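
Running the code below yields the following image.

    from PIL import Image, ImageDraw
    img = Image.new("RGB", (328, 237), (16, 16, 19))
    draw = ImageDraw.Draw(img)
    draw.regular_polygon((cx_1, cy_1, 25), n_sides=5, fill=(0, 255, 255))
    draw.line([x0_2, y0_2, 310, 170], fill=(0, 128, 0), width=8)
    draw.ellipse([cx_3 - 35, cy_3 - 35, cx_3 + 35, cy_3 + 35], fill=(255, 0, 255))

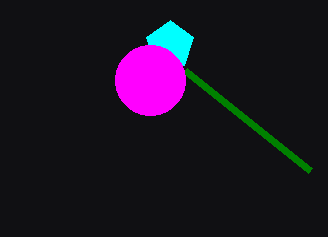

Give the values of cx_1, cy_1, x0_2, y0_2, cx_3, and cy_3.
cx_1 = 170
cy_1 = 45
x0_2 = 185
y0_2 = 70
cx_3 = 150
cy_3 = 80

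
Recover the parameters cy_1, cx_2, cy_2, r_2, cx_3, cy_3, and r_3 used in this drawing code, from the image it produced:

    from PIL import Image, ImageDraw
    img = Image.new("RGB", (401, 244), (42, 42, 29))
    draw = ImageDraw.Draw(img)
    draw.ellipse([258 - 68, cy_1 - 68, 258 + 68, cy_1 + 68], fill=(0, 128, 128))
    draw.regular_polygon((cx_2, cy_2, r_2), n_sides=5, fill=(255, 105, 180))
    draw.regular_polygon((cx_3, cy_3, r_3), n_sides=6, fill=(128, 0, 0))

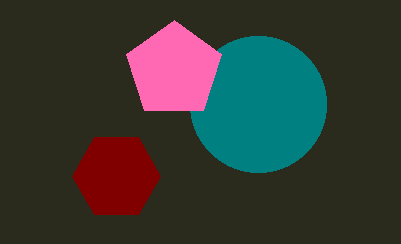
cy_1 = 104; cx_2 = 174; cy_2 = 70; r_2 = 50; cx_3 = 116; cy_3 = 176; r_3 = 44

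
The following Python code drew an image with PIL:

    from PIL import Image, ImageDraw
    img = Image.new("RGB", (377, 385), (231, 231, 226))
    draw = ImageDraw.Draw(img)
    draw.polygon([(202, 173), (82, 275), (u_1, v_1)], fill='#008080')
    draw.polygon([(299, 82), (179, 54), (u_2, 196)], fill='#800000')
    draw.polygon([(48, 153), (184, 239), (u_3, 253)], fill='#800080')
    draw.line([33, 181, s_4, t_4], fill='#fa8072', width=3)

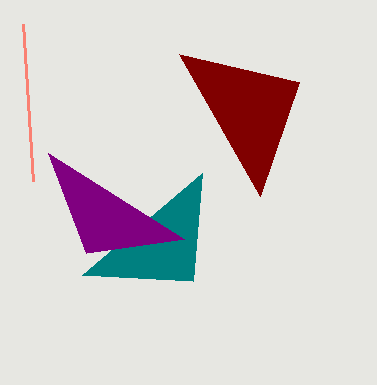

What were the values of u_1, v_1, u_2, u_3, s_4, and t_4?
u_1 = 193; v_1 = 281; u_2 = 260; u_3 = 86; s_4 = 23; t_4 = 24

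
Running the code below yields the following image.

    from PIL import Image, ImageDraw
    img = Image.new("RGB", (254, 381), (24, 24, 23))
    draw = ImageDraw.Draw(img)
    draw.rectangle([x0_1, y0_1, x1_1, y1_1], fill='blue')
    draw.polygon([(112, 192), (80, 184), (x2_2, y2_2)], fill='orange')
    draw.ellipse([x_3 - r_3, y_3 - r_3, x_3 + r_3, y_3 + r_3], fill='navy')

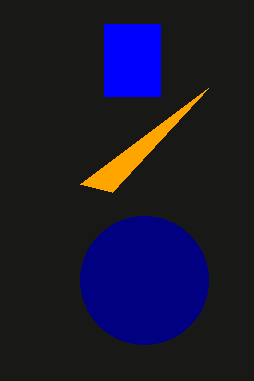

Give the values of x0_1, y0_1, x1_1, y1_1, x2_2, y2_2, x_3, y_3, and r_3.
x0_1 = 104
y0_1 = 24
x1_1 = 160
y1_1 = 96
x2_2 = 208
y2_2 = 88
x_3 = 144
y_3 = 280
r_3 = 64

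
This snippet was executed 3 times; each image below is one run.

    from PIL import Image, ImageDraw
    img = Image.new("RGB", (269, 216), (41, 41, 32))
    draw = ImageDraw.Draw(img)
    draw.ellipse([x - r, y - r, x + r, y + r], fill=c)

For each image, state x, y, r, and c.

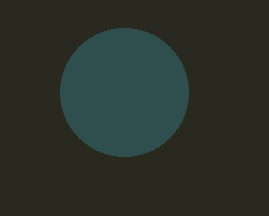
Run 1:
x = 124
y = 92
r = 64
c = 'darkslategray'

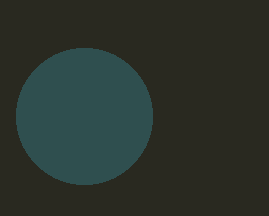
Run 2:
x = 84; y = 116; r = 68; c = 'darkslategray'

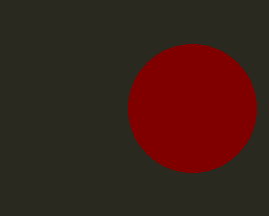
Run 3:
x = 192
y = 108
r = 64
c = 'maroon'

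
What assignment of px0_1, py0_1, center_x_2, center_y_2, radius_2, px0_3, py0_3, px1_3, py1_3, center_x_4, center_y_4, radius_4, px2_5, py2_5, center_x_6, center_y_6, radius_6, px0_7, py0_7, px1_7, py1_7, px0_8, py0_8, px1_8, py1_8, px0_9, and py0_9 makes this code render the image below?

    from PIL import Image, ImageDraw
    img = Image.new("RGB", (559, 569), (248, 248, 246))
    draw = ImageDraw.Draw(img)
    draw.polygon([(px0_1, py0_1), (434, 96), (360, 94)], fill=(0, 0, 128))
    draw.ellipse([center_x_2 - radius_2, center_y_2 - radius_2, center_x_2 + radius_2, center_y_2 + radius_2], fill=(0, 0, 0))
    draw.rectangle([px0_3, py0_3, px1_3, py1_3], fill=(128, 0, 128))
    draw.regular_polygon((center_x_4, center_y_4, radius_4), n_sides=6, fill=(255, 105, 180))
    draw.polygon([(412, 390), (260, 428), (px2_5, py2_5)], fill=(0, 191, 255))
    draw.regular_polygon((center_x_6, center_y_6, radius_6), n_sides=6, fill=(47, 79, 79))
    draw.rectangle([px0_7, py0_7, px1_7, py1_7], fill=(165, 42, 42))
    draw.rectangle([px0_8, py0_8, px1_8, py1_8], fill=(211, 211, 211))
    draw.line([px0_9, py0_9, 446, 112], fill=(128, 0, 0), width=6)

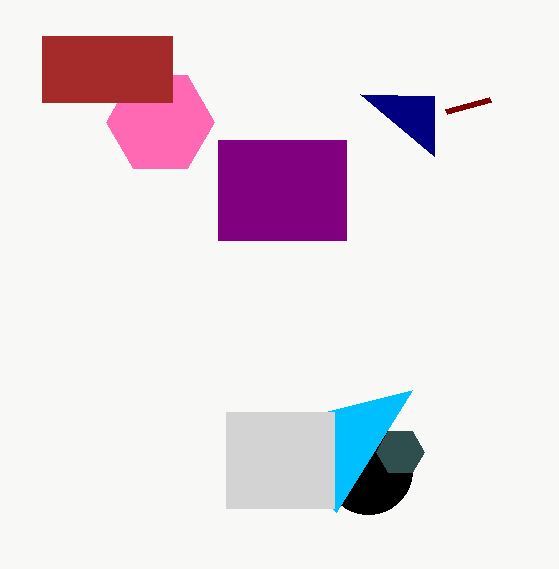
px0_1 = 434, py0_1 = 156, center_x_2 = 368, center_y_2 = 470, radius_2 = 44, px0_3 = 218, py0_3 = 140, px1_3 = 346, py1_3 = 240, center_x_4 = 160, center_y_4 = 122, radius_4 = 54, px2_5 = 336, py2_5 = 512, center_x_6 = 400, center_y_6 = 452, radius_6 = 24, px0_7 = 42, py0_7 = 36, px1_7 = 172, py1_7 = 102, px0_8 = 226, py0_8 = 412, px1_8 = 334, py1_8 = 508, px0_9 = 490, py0_9 = 100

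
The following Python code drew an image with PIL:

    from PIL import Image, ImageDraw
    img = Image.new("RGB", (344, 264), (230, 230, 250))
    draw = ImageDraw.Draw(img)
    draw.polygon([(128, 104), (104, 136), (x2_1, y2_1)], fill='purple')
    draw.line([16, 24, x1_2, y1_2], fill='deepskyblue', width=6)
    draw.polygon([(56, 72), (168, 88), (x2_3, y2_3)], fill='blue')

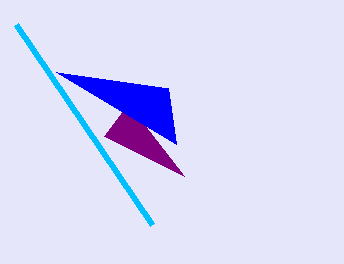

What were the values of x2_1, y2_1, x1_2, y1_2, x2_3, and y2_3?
x2_1 = 184
y2_1 = 176
x1_2 = 152
y1_2 = 224
x2_3 = 176
y2_3 = 144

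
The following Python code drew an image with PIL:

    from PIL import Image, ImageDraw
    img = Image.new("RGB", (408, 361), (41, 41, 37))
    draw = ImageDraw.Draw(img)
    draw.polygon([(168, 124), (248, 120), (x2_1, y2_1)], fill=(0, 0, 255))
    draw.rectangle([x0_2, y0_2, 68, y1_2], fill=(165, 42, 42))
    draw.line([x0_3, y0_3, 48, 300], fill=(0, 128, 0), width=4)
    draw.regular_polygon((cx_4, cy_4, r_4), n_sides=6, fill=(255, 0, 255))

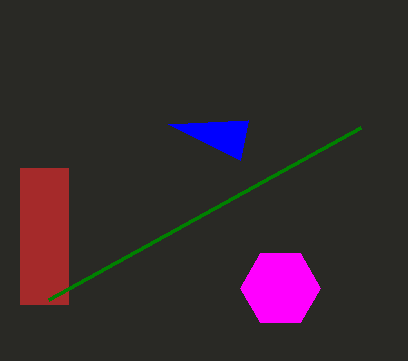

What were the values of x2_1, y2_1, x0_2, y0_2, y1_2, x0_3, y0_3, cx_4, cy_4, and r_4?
x2_1 = 240; y2_1 = 160; x0_2 = 20; y0_2 = 168; y1_2 = 304; x0_3 = 360; y0_3 = 128; cx_4 = 280; cy_4 = 288; r_4 = 40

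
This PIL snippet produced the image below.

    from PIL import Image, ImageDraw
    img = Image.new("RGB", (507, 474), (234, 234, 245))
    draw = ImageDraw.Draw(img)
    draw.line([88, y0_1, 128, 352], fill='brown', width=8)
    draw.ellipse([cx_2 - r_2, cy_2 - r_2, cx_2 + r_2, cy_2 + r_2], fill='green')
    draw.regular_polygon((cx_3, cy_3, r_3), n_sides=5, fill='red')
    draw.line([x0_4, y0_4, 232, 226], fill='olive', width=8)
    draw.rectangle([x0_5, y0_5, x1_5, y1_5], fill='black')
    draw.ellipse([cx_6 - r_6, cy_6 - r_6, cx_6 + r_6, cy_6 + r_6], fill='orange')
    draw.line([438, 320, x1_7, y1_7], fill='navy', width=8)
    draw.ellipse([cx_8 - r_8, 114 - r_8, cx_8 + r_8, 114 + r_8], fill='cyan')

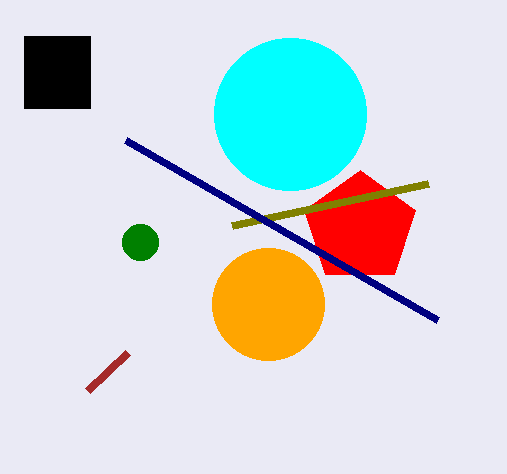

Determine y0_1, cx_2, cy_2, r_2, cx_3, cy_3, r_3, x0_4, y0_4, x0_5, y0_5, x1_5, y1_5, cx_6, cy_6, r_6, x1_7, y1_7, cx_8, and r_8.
y0_1 = 390
cx_2 = 140
cy_2 = 242
r_2 = 18
cx_3 = 360
cy_3 = 228
r_3 = 58
x0_4 = 428
y0_4 = 184
x0_5 = 24
y0_5 = 36
x1_5 = 90
y1_5 = 108
cx_6 = 268
cy_6 = 304
r_6 = 56
x1_7 = 126
y1_7 = 140
cx_8 = 290
r_8 = 76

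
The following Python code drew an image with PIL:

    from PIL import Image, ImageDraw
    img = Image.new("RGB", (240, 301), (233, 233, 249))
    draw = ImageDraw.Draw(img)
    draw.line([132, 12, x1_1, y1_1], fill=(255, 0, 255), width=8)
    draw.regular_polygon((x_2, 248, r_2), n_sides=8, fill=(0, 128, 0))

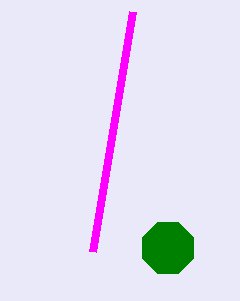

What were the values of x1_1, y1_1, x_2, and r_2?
x1_1 = 92; y1_1 = 252; x_2 = 168; r_2 = 28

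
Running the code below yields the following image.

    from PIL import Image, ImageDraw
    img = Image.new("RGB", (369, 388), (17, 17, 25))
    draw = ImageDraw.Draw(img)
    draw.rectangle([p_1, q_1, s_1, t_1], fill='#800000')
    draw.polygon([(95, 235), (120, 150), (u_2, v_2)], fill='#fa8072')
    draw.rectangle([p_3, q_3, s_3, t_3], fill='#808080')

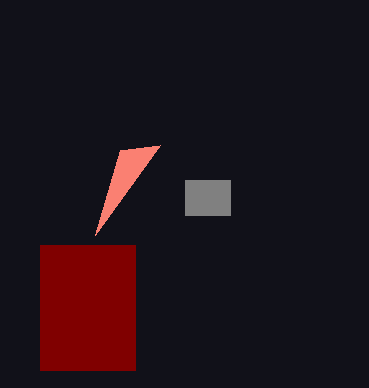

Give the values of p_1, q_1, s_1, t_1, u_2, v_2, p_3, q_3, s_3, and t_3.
p_1 = 40; q_1 = 245; s_1 = 135; t_1 = 370; u_2 = 160; v_2 = 145; p_3 = 185; q_3 = 180; s_3 = 230; t_3 = 215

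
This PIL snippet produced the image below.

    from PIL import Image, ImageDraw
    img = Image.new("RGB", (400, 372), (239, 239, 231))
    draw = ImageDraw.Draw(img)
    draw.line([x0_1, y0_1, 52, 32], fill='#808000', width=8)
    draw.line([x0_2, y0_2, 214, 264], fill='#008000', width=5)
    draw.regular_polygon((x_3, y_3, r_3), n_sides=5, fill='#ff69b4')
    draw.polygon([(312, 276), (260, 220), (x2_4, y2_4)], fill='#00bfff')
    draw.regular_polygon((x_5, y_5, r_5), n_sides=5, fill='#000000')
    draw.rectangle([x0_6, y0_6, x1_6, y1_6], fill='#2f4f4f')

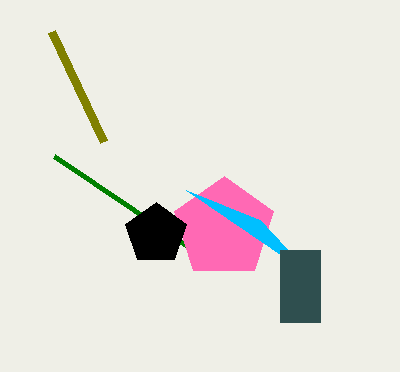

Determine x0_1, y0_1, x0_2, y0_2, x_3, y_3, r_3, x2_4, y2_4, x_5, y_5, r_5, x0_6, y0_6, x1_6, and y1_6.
x0_1 = 104
y0_1 = 142
x0_2 = 54
y0_2 = 156
x_3 = 224
y_3 = 228
r_3 = 52
x2_4 = 186
y2_4 = 190
x_5 = 156
y_5 = 234
r_5 = 32
x0_6 = 280
y0_6 = 250
x1_6 = 320
y1_6 = 322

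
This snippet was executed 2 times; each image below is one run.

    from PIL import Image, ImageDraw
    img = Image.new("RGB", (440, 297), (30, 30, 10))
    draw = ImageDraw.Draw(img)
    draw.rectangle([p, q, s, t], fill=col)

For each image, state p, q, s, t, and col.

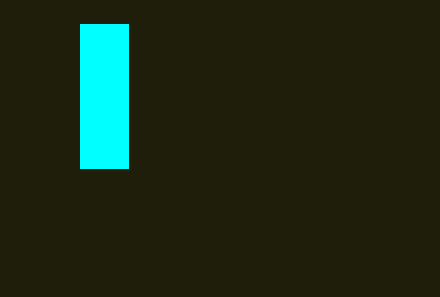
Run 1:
p = 80; q = 24; s = 128; t = 168; col = 'cyan'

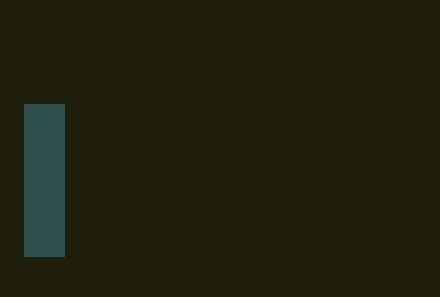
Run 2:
p = 24
q = 104
s = 64
t = 256
col = 'darkslategray'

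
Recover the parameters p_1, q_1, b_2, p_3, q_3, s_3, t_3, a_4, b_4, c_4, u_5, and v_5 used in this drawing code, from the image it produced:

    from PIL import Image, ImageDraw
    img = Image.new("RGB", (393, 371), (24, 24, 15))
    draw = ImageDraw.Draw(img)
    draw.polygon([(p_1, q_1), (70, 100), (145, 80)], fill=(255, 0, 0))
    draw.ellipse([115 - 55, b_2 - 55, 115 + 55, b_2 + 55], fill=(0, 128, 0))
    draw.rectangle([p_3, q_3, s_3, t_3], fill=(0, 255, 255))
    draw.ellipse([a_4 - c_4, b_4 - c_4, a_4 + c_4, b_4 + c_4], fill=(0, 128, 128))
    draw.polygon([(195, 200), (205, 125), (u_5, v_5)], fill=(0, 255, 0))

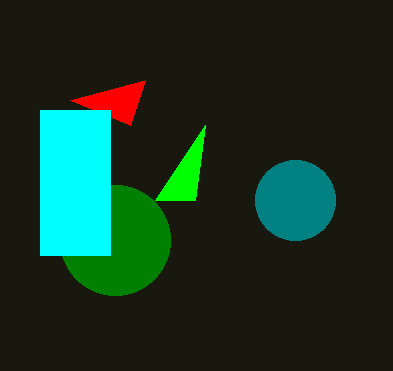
p_1 = 130, q_1 = 125, b_2 = 240, p_3 = 40, q_3 = 110, s_3 = 110, t_3 = 255, a_4 = 295, b_4 = 200, c_4 = 40, u_5 = 155, v_5 = 200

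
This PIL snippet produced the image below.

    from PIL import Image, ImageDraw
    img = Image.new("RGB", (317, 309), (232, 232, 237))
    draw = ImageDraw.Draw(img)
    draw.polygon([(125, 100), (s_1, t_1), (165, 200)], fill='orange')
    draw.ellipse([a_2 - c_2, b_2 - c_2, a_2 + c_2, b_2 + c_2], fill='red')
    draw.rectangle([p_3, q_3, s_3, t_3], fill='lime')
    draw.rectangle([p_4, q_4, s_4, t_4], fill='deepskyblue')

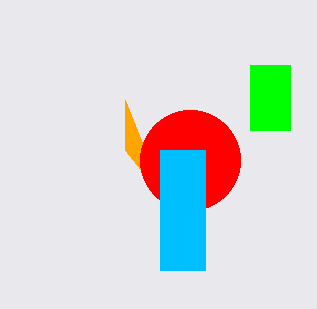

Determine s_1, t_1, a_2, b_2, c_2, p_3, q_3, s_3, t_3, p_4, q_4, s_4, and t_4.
s_1 = 125
t_1 = 150
a_2 = 190
b_2 = 160
c_2 = 50
p_3 = 250
q_3 = 65
s_3 = 290
t_3 = 130
p_4 = 160
q_4 = 150
s_4 = 205
t_4 = 270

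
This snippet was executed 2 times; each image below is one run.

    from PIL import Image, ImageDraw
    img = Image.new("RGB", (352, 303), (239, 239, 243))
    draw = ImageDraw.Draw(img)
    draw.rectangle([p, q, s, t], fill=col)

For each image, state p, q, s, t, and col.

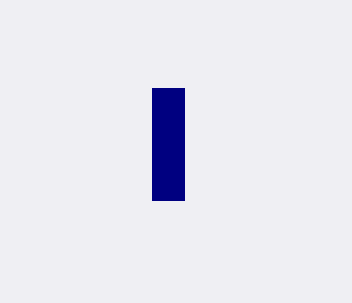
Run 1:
p = 152, q = 88, s = 184, t = 200, col = 'navy'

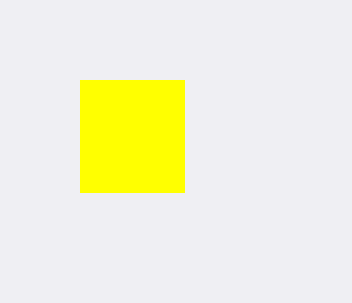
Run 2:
p = 80, q = 80, s = 184, t = 192, col = 'yellow'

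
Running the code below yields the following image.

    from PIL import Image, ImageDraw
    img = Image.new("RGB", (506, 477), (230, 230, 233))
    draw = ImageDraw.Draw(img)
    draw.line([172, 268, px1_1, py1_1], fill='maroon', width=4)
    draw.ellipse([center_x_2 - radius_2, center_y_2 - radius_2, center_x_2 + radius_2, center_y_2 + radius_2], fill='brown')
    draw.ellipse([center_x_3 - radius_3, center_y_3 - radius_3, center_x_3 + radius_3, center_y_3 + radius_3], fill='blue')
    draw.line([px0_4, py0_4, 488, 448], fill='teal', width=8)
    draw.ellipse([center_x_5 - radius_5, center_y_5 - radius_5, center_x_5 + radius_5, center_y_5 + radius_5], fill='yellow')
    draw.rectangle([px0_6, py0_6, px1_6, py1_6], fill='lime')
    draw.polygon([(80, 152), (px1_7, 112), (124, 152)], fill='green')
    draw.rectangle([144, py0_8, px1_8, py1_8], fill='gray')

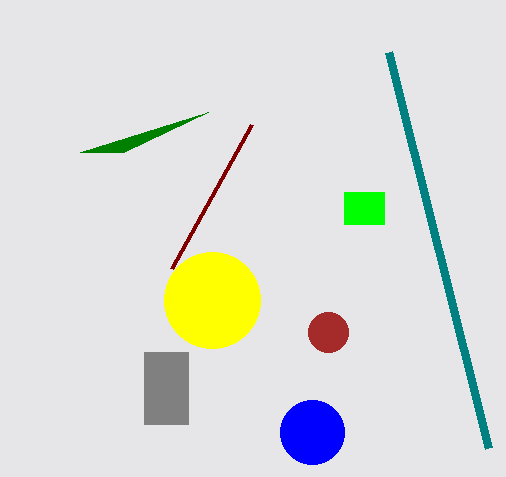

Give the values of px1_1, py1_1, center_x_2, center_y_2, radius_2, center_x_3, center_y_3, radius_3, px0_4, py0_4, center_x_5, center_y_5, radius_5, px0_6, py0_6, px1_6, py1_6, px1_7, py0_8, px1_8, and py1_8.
px1_1 = 252; py1_1 = 124; center_x_2 = 328; center_y_2 = 332; radius_2 = 20; center_x_3 = 312; center_y_3 = 432; radius_3 = 32; px0_4 = 388; py0_4 = 52; center_x_5 = 212; center_y_5 = 300; radius_5 = 48; px0_6 = 344; py0_6 = 192; px1_6 = 384; py1_6 = 224; px1_7 = 208; py0_8 = 352; px1_8 = 188; py1_8 = 424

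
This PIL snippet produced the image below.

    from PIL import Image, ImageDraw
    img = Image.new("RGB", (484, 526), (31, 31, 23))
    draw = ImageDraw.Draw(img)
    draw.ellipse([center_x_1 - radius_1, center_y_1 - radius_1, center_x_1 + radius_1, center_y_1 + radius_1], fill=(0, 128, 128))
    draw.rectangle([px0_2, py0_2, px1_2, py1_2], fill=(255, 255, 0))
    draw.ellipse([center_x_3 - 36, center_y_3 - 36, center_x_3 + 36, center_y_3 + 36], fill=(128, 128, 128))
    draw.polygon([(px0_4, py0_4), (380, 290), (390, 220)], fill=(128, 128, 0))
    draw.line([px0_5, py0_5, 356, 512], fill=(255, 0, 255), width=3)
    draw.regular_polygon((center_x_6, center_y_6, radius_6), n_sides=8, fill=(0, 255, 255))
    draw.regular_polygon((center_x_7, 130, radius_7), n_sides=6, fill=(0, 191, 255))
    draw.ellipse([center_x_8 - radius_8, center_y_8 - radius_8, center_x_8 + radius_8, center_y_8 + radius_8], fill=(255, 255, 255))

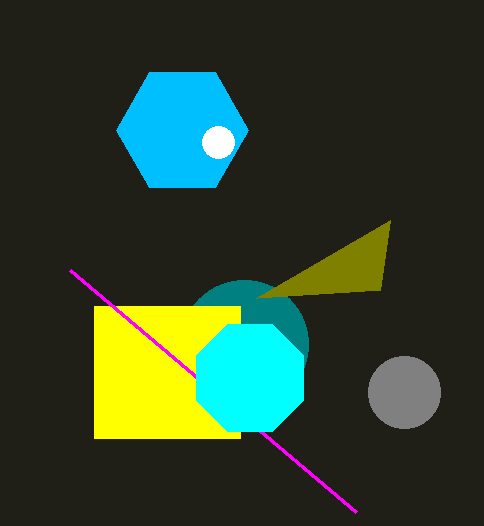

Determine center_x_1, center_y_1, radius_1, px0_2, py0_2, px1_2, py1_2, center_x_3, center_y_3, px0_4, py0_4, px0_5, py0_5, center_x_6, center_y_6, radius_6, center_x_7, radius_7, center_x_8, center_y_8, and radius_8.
center_x_1 = 244, center_y_1 = 344, radius_1 = 64, px0_2 = 94, py0_2 = 306, px1_2 = 240, py1_2 = 438, center_x_3 = 404, center_y_3 = 392, px0_4 = 256, py0_4 = 298, px0_5 = 70, py0_5 = 270, center_x_6 = 250, center_y_6 = 378, radius_6 = 58, center_x_7 = 182, radius_7 = 66, center_x_8 = 218, center_y_8 = 142, radius_8 = 16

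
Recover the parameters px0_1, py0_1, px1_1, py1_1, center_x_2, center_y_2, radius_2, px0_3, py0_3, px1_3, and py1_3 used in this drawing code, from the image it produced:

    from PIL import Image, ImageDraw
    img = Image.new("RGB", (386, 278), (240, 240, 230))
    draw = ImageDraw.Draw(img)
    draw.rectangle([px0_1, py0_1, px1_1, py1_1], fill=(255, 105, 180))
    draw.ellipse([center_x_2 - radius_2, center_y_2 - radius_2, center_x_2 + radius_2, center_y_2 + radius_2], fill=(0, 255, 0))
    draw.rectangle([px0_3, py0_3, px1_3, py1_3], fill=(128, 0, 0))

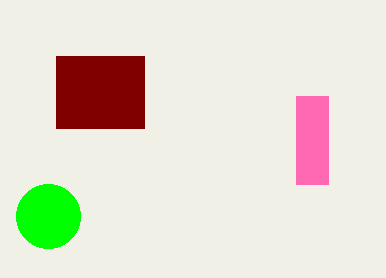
px0_1 = 296; py0_1 = 96; px1_1 = 328; py1_1 = 184; center_x_2 = 48; center_y_2 = 216; radius_2 = 32; px0_3 = 56; py0_3 = 56; px1_3 = 144; py1_3 = 128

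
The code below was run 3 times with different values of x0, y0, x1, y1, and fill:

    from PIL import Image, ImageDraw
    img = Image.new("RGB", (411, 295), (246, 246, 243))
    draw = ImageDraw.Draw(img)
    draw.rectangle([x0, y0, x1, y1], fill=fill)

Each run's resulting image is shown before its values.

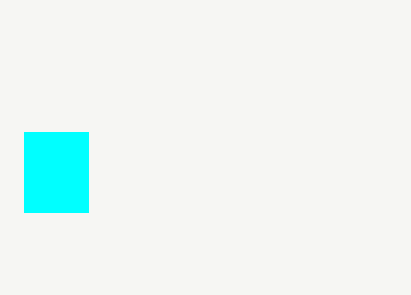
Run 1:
x0 = 24
y0 = 132
x1 = 88
y1 = 212
fill = 'cyan'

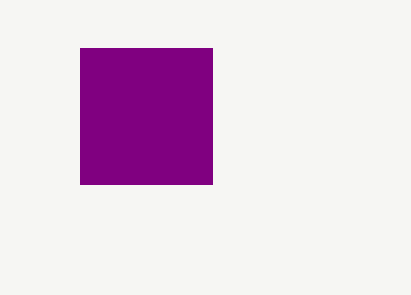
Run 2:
x0 = 80
y0 = 48
x1 = 212
y1 = 184
fill = 'purple'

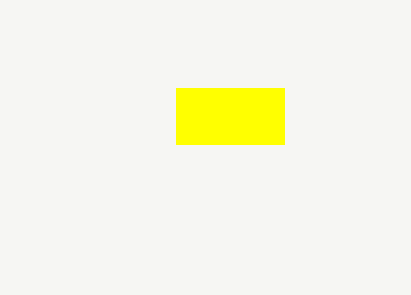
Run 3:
x0 = 176
y0 = 88
x1 = 284
y1 = 144
fill = 'yellow'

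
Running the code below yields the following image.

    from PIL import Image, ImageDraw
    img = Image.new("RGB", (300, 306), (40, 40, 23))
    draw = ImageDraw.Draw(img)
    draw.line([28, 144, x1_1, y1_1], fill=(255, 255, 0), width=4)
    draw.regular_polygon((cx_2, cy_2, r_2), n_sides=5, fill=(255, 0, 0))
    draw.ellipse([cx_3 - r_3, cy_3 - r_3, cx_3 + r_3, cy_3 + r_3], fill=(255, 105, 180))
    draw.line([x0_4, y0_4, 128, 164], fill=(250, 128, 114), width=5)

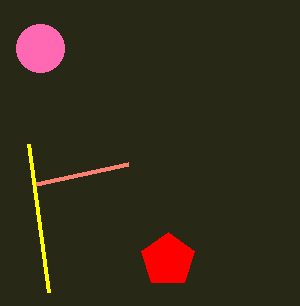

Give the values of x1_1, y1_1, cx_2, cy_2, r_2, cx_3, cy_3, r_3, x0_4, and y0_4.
x1_1 = 48, y1_1 = 292, cx_2 = 168, cy_2 = 260, r_2 = 28, cx_3 = 40, cy_3 = 48, r_3 = 24, x0_4 = 36, y0_4 = 184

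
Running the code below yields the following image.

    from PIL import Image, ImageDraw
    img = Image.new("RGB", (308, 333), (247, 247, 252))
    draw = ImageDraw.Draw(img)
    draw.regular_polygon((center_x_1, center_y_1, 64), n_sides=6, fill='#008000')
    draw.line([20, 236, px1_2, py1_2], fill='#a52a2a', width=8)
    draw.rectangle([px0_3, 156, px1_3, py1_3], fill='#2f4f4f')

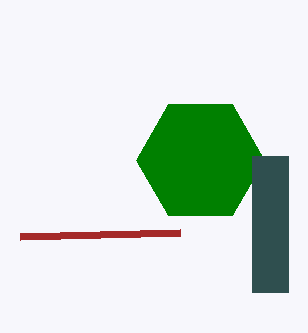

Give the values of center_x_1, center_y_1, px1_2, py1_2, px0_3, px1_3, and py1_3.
center_x_1 = 200; center_y_1 = 160; px1_2 = 180; py1_2 = 232; px0_3 = 252; px1_3 = 288; py1_3 = 292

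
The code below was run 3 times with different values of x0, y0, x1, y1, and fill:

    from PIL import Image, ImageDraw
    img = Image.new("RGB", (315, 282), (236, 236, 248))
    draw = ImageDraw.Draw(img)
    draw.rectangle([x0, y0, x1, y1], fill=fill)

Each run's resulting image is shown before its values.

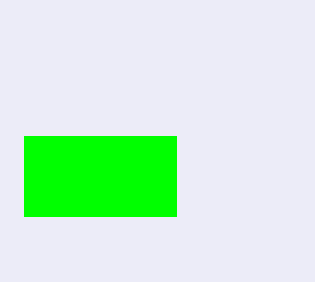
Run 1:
x0 = 24, y0 = 136, x1 = 176, y1 = 216, fill = 'lime'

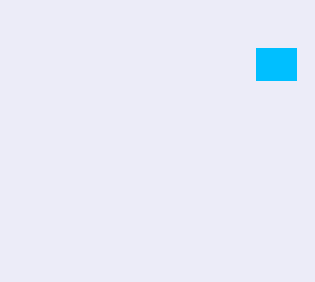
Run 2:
x0 = 256
y0 = 48
x1 = 296
y1 = 80
fill = 'deepskyblue'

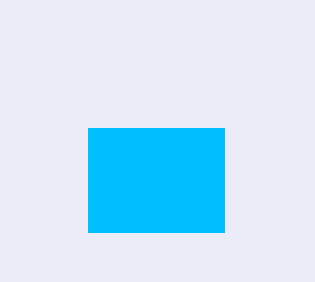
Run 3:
x0 = 88; y0 = 128; x1 = 224; y1 = 232; fill = 'deepskyblue'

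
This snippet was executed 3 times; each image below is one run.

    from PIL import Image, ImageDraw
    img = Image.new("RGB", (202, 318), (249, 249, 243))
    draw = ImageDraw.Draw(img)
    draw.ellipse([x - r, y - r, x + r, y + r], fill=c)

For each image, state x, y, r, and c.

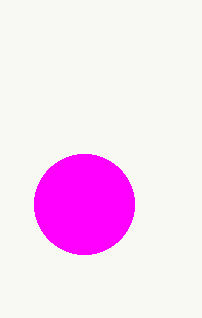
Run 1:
x = 84
y = 204
r = 50
c = 'magenta'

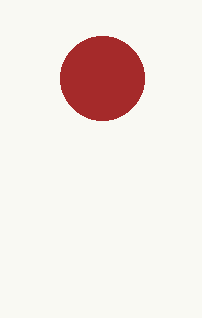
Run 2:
x = 102, y = 78, r = 42, c = 'brown'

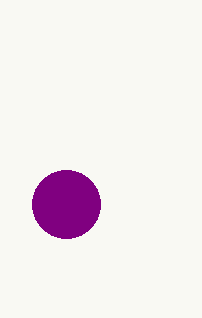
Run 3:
x = 66
y = 204
r = 34
c = 'purple'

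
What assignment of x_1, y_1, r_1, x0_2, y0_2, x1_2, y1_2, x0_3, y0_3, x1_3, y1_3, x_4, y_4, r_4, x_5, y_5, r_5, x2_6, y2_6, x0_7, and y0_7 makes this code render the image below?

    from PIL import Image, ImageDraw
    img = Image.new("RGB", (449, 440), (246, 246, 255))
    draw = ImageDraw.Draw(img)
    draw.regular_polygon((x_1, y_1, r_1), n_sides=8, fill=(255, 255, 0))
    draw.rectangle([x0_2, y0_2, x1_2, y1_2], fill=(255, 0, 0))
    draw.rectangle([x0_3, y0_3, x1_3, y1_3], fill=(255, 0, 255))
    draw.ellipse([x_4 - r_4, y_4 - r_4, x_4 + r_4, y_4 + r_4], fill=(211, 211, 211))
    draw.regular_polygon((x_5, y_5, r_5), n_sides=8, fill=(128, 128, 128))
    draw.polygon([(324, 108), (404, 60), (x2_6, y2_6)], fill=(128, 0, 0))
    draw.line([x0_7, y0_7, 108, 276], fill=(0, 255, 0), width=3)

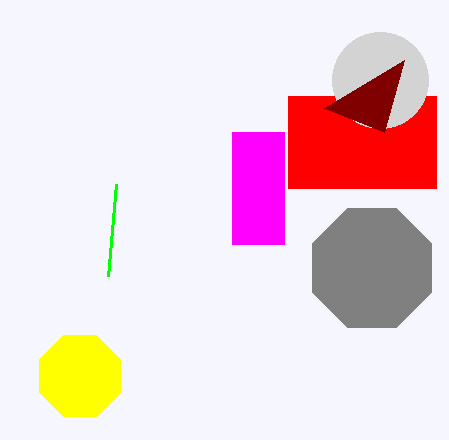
x_1 = 80; y_1 = 376; r_1 = 44; x0_2 = 288; y0_2 = 96; x1_2 = 436; y1_2 = 188; x0_3 = 232; y0_3 = 132; x1_3 = 284; y1_3 = 244; x_4 = 380; y_4 = 80; r_4 = 48; x_5 = 372; y_5 = 268; r_5 = 64; x2_6 = 384; y2_6 = 132; x0_7 = 116; y0_7 = 184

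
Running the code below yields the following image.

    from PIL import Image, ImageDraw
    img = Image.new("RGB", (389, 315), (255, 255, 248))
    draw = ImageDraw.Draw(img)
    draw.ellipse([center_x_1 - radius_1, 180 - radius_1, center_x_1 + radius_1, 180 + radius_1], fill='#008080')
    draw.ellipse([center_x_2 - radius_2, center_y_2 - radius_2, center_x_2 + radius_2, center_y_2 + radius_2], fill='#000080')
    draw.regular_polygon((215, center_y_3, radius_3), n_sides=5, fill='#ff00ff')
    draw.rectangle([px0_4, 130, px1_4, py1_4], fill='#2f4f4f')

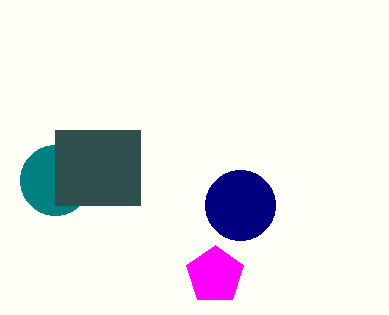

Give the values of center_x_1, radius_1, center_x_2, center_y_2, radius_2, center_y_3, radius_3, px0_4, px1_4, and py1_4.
center_x_1 = 55; radius_1 = 35; center_x_2 = 240; center_y_2 = 205; radius_2 = 35; center_y_3 = 275; radius_3 = 30; px0_4 = 55; px1_4 = 140; py1_4 = 205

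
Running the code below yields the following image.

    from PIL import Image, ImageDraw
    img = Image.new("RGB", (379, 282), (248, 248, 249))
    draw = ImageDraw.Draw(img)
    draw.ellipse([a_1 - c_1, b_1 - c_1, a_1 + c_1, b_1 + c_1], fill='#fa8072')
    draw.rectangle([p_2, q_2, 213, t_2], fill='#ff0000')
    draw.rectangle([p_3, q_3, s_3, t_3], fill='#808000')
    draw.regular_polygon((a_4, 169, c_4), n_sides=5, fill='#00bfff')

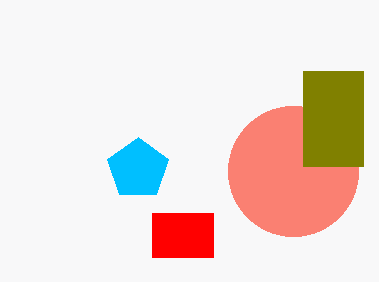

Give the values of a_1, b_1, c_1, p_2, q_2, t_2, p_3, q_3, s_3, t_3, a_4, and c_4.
a_1 = 293, b_1 = 171, c_1 = 65, p_2 = 152, q_2 = 213, t_2 = 257, p_3 = 303, q_3 = 71, s_3 = 363, t_3 = 166, a_4 = 138, c_4 = 32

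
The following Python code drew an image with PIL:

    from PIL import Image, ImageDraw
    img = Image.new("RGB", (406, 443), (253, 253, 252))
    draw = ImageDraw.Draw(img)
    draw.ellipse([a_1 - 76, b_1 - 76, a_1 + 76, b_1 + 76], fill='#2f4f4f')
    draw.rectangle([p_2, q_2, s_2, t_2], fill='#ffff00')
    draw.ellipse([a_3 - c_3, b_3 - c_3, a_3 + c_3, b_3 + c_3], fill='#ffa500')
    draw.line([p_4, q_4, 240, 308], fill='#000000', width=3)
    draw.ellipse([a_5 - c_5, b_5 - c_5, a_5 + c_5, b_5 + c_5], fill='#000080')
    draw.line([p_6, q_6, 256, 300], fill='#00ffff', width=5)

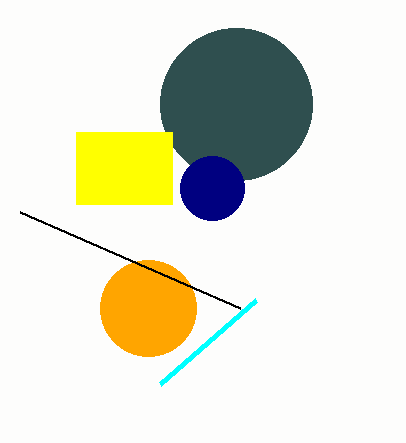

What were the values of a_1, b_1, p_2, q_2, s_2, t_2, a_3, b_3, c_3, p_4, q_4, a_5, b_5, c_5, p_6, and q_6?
a_1 = 236
b_1 = 104
p_2 = 76
q_2 = 132
s_2 = 172
t_2 = 204
a_3 = 148
b_3 = 308
c_3 = 48
p_4 = 20
q_4 = 212
a_5 = 212
b_5 = 188
c_5 = 32
p_6 = 160
q_6 = 384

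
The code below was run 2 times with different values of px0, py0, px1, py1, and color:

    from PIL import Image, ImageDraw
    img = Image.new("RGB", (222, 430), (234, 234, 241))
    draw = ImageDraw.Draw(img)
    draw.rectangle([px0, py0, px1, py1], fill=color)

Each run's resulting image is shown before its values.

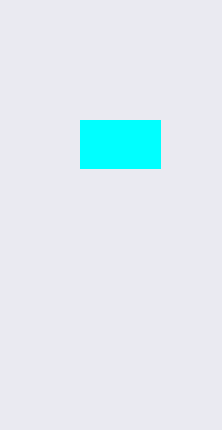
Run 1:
px0 = 80
py0 = 120
px1 = 160
py1 = 168
color = 'cyan'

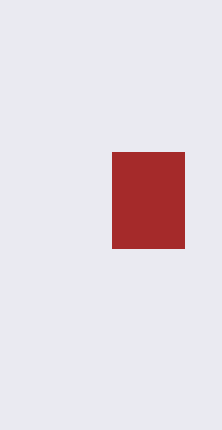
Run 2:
px0 = 112
py0 = 152
px1 = 184
py1 = 248
color = 'brown'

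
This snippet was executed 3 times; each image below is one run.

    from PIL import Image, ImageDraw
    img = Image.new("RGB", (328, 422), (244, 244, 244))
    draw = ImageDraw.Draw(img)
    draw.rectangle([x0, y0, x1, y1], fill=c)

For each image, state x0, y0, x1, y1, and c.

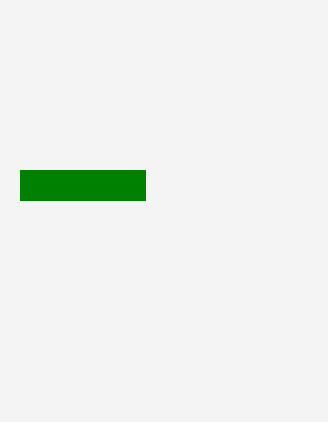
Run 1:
x0 = 20; y0 = 170; x1 = 145; y1 = 200; c = 'green'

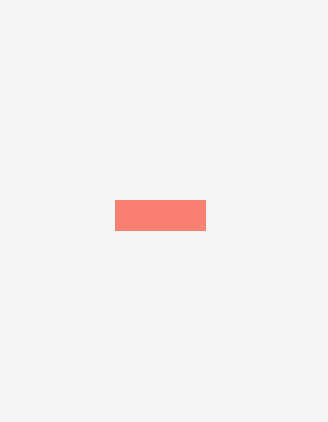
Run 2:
x0 = 115, y0 = 200, x1 = 205, y1 = 230, c = 'salmon'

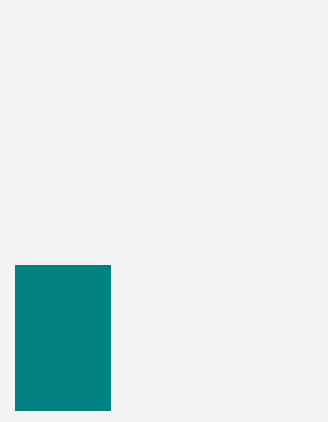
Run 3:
x0 = 15; y0 = 265; x1 = 110; y1 = 410; c = 'teal'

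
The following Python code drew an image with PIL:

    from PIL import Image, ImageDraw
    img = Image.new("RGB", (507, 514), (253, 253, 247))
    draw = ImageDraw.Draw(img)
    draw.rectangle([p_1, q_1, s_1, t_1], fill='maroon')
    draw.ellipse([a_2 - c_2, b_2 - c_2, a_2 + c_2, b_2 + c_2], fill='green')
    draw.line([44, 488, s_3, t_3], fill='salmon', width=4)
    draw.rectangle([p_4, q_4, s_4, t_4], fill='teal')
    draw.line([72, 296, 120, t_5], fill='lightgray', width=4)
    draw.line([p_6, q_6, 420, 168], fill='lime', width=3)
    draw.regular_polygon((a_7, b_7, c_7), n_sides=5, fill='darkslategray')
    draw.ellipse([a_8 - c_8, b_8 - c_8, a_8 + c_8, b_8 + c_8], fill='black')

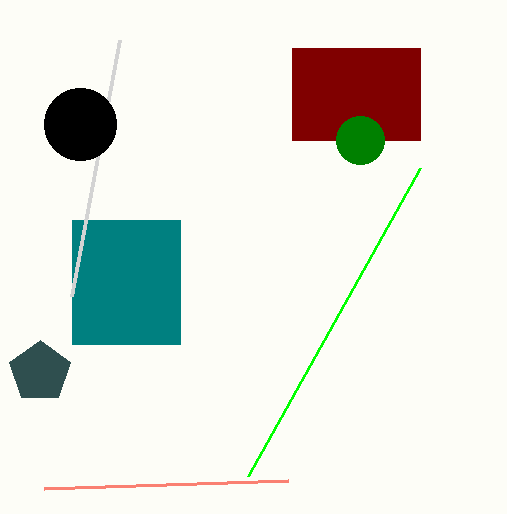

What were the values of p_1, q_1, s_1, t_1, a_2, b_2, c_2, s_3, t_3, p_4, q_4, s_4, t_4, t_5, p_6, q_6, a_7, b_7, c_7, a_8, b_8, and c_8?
p_1 = 292, q_1 = 48, s_1 = 420, t_1 = 140, a_2 = 360, b_2 = 140, c_2 = 24, s_3 = 288, t_3 = 480, p_4 = 72, q_4 = 220, s_4 = 180, t_4 = 344, t_5 = 40, p_6 = 248, q_6 = 476, a_7 = 40, b_7 = 372, c_7 = 32, a_8 = 80, b_8 = 124, c_8 = 36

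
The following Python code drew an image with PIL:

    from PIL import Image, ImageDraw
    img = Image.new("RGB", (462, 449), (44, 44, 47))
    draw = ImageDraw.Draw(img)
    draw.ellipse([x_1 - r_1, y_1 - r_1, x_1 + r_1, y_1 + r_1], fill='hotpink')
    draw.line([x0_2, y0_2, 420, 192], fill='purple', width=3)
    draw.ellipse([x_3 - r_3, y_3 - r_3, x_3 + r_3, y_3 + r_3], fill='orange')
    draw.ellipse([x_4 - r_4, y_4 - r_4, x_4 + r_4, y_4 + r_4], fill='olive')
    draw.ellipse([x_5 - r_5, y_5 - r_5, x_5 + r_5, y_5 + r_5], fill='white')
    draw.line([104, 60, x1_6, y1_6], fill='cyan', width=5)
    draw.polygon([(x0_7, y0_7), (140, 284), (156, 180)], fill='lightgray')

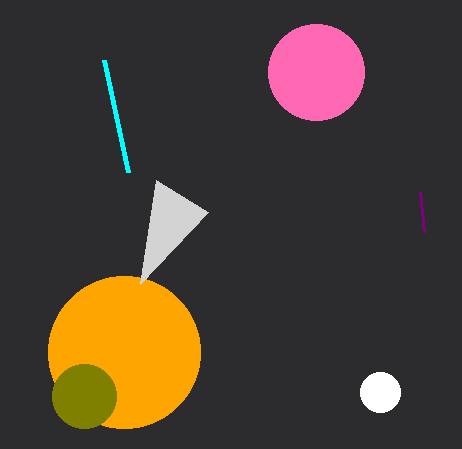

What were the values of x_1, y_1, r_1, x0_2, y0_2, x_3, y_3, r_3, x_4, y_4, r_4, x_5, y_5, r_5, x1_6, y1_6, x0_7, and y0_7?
x_1 = 316; y_1 = 72; r_1 = 48; x0_2 = 424; y0_2 = 232; x_3 = 124; y_3 = 352; r_3 = 76; x_4 = 84; y_4 = 396; r_4 = 32; x_5 = 380; y_5 = 392; r_5 = 20; x1_6 = 128; y1_6 = 172; x0_7 = 208; y0_7 = 212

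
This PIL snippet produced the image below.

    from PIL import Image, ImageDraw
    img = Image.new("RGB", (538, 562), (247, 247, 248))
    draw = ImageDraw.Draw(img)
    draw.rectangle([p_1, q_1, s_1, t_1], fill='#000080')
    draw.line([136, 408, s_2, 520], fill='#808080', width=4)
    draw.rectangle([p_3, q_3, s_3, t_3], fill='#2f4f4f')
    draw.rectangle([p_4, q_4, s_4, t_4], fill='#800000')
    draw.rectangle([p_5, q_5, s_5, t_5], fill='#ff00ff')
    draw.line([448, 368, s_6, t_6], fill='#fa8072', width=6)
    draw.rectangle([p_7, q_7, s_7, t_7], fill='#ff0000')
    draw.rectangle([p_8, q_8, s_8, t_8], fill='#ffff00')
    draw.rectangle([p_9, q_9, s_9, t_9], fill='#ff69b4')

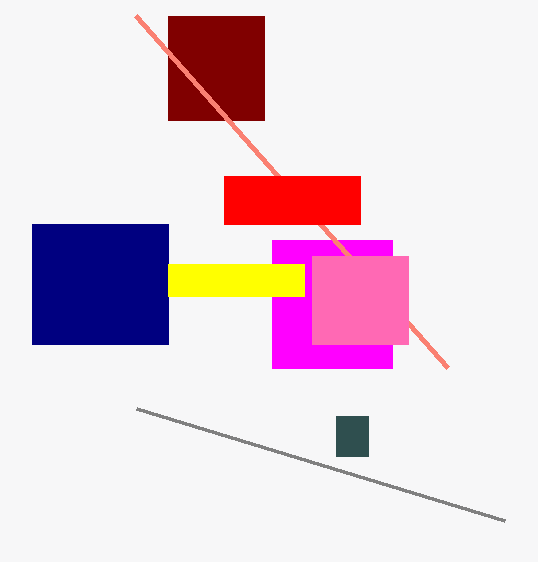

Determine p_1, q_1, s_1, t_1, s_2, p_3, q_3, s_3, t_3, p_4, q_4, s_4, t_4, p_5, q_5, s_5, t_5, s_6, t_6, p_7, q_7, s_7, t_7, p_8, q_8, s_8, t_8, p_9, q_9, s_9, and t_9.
p_1 = 32
q_1 = 224
s_1 = 168
t_1 = 344
s_2 = 504
p_3 = 336
q_3 = 416
s_3 = 368
t_3 = 456
p_4 = 168
q_4 = 16
s_4 = 264
t_4 = 120
p_5 = 272
q_5 = 240
s_5 = 392
t_5 = 368
s_6 = 136
t_6 = 16
p_7 = 224
q_7 = 176
s_7 = 360
t_7 = 224
p_8 = 168
q_8 = 264
s_8 = 304
t_8 = 296
p_9 = 312
q_9 = 256
s_9 = 408
t_9 = 344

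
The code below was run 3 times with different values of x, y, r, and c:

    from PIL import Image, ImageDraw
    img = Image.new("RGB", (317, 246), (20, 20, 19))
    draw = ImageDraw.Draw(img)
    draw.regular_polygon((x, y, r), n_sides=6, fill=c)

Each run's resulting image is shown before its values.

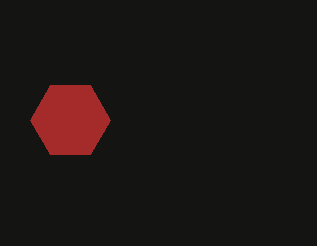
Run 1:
x = 70, y = 120, r = 40, c = 'brown'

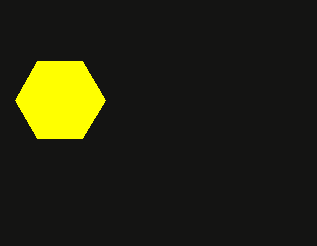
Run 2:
x = 60; y = 100; r = 45; c = 'yellow'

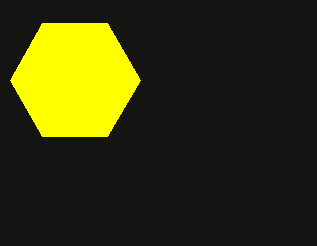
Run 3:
x = 75, y = 80, r = 65, c = 'yellow'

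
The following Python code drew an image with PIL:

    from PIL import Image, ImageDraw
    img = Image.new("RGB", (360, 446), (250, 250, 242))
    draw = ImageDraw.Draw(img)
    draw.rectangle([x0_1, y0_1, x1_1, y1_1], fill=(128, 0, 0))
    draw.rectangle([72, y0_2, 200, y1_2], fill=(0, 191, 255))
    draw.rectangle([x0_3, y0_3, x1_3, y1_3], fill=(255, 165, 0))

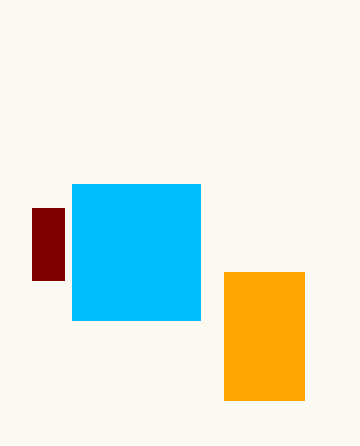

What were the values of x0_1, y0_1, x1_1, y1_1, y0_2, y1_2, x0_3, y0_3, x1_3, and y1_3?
x0_1 = 32
y0_1 = 208
x1_1 = 64
y1_1 = 280
y0_2 = 184
y1_2 = 320
x0_3 = 224
y0_3 = 272
x1_3 = 304
y1_3 = 400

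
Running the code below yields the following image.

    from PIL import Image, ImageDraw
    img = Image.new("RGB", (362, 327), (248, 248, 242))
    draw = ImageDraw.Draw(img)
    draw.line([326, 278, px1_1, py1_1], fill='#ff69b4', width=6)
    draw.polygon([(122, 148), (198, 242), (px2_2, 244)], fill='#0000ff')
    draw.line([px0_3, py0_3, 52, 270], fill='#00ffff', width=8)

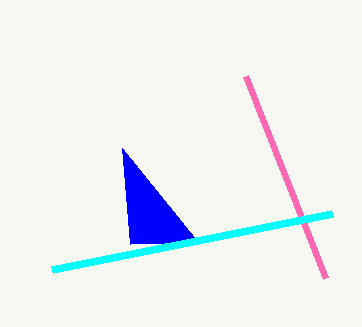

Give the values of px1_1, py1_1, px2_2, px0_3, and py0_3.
px1_1 = 246; py1_1 = 76; px2_2 = 130; px0_3 = 332; py0_3 = 214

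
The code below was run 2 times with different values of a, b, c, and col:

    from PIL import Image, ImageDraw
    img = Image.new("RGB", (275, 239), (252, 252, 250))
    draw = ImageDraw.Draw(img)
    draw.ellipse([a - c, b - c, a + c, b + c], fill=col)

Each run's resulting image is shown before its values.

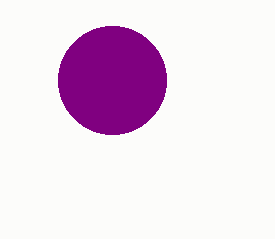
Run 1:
a = 112, b = 80, c = 54, col = 'purple'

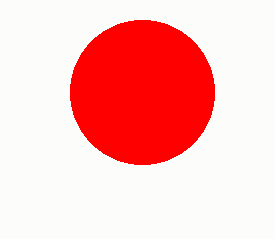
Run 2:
a = 142; b = 92; c = 72; col = 'red'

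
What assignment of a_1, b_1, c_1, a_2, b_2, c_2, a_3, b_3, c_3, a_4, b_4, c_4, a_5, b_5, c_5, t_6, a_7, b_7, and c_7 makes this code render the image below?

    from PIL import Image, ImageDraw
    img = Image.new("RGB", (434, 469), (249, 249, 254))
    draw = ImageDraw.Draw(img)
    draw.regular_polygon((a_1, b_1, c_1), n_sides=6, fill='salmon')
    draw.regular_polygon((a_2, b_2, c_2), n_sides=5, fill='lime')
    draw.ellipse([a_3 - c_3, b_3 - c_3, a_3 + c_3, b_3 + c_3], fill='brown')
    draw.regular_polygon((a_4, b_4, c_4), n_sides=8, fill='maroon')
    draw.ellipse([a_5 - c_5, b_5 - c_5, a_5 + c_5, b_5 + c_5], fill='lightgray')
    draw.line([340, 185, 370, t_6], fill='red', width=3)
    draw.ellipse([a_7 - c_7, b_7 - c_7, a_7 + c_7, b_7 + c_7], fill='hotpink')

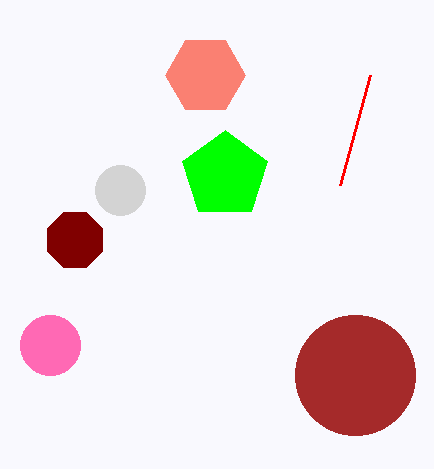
a_1 = 205; b_1 = 75; c_1 = 40; a_2 = 225; b_2 = 175; c_2 = 45; a_3 = 355; b_3 = 375; c_3 = 60; a_4 = 75; b_4 = 240; c_4 = 30; a_5 = 120; b_5 = 190; c_5 = 25; t_6 = 75; a_7 = 50; b_7 = 345; c_7 = 30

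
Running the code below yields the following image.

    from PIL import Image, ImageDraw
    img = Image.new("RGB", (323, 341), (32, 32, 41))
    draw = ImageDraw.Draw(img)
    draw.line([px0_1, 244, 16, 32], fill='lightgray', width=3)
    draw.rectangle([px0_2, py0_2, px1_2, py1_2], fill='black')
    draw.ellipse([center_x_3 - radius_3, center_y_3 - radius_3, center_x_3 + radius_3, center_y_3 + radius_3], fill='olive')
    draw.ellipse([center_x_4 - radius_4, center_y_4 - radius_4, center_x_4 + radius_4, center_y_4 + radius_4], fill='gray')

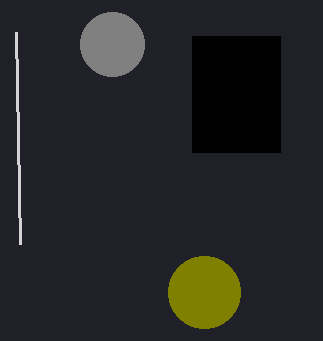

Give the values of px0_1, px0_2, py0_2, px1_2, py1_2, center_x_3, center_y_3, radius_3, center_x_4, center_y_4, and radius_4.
px0_1 = 20; px0_2 = 192; py0_2 = 36; px1_2 = 280; py1_2 = 152; center_x_3 = 204; center_y_3 = 292; radius_3 = 36; center_x_4 = 112; center_y_4 = 44; radius_4 = 32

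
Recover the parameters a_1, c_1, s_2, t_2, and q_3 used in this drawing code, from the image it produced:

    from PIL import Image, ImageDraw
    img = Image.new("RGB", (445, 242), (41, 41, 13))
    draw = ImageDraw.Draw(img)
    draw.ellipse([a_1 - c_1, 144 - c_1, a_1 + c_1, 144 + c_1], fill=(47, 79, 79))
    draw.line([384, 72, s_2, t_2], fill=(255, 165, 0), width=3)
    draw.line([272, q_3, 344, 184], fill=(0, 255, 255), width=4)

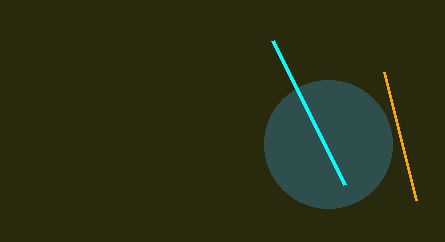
a_1 = 328
c_1 = 64
s_2 = 416
t_2 = 200
q_3 = 40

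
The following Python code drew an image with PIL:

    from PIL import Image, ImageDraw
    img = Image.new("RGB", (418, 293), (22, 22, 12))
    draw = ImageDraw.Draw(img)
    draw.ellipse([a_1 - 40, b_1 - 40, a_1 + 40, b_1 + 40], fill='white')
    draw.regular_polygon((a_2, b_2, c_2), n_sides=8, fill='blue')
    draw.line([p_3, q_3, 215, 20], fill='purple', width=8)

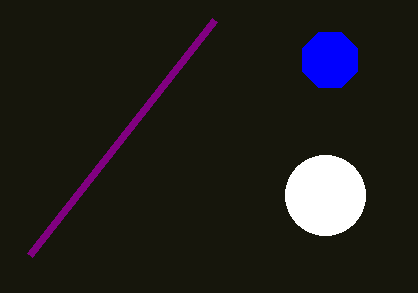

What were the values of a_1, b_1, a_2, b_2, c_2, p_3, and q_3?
a_1 = 325; b_1 = 195; a_2 = 330; b_2 = 60; c_2 = 30; p_3 = 30; q_3 = 255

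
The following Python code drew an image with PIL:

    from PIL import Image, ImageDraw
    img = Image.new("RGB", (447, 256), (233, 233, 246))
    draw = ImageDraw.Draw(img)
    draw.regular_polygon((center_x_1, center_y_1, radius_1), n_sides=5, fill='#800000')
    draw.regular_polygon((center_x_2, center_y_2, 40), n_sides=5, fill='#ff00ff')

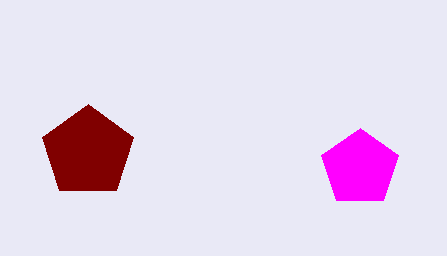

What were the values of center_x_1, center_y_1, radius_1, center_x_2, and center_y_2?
center_x_1 = 88; center_y_1 = 152; radius_1 = 48; center_x_2 = 360; center_y_2 = 168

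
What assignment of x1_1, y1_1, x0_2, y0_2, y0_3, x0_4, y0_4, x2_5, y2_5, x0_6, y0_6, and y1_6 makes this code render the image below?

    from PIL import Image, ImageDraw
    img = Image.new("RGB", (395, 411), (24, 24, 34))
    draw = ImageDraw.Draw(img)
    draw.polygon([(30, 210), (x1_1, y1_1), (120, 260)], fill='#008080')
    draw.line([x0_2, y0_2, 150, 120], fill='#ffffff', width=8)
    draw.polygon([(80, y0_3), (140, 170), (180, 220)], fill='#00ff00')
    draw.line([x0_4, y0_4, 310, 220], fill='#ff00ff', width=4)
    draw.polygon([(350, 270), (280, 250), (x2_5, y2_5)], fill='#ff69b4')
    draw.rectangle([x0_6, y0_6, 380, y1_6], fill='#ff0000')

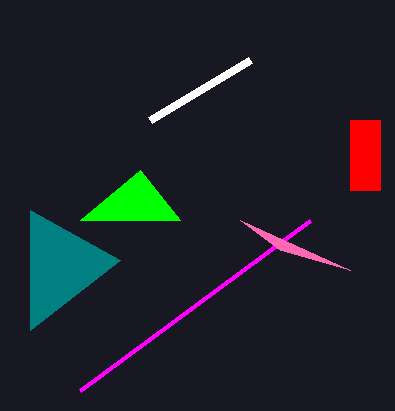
x1_1 = 30
y1_1 = 330
x0_2 = 250
y0_2 = 60
y0_3 = 220
x0_4 = 80
y0_4 = 390
x2_5 = 240
y2_5 = 220
x0_6 = 350
y0_6 = 120
y1_6 = 190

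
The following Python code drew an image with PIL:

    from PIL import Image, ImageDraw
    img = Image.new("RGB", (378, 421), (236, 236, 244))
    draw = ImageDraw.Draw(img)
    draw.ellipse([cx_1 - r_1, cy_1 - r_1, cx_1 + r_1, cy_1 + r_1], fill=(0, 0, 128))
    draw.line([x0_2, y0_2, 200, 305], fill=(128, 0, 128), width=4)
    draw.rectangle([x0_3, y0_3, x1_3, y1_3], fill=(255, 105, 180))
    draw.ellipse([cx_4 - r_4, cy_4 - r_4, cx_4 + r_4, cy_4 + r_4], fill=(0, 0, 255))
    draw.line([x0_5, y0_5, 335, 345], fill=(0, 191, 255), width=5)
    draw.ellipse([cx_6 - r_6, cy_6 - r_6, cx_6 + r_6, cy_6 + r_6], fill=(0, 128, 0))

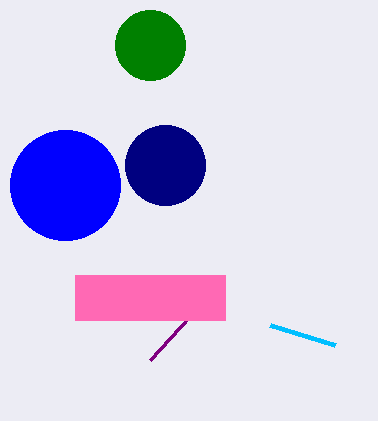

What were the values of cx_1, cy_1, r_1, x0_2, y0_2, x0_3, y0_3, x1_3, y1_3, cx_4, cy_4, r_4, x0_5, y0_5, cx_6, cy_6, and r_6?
cx_1 = 165
cy_1 = 165
r_1 = 40
x0_2 = 150
y0_2 = 360
x0_3 = 75
y0_3 = 275
x1_3 = 225
y1_3 = 320
cx_4 = 65
cy_4 = 185
r_4 = 55
x0_5 = 270
y0_5 = 325
cx_6 = 150
cy_6 = 45
r_6 = 35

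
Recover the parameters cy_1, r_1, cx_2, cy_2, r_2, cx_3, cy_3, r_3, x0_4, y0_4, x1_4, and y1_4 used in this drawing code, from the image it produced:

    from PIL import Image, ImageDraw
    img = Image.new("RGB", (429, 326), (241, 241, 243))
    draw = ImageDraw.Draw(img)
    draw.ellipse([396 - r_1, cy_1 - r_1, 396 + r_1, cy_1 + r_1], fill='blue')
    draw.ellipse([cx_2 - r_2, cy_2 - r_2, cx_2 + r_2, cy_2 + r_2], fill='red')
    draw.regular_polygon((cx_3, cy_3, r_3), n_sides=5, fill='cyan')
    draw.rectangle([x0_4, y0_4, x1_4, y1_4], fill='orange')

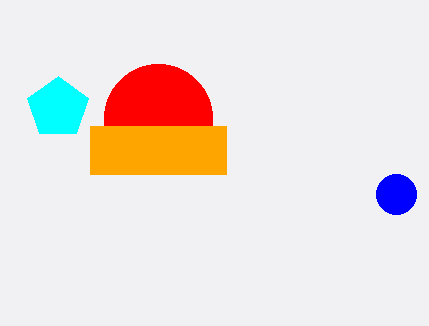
cy_1 = 194
r_1 = 20
cx_2 = 158
cy_2 = 118
r_2 = 54
cx_3 = 58
cy_3 = 108
r_3 = 32
x0_4 = 90
y0_4 = 126
x1_4 = 226
y1_4 = 174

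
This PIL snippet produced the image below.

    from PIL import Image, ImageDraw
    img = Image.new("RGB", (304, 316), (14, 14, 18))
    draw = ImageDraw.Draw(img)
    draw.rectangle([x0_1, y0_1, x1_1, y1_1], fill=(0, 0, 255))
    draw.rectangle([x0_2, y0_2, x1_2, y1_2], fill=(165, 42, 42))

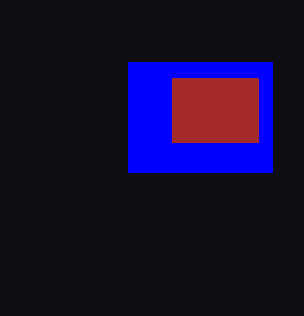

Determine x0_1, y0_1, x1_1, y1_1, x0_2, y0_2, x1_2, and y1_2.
x0_1 = 128
y0_1 = 62
x1_1 = 272
y1_1 = 172
x0_2 = 172
y0_2 = 78
x1_2 = 258
y1_2 = 142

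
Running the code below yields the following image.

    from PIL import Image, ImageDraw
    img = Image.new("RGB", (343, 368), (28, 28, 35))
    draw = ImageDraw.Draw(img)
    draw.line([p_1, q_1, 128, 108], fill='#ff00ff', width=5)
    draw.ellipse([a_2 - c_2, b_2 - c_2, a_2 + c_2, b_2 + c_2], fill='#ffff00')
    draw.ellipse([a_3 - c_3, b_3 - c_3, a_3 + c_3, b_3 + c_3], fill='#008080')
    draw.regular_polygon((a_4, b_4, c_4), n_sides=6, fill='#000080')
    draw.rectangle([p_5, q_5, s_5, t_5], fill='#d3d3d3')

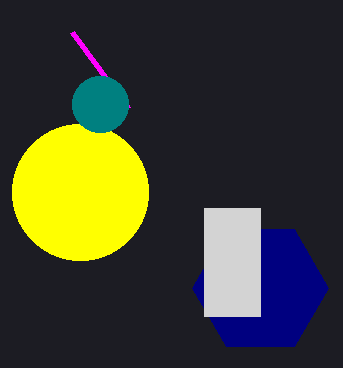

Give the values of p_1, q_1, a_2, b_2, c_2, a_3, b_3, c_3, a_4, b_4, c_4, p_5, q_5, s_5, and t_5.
p_1 = 72
q_1 = 32
a_2 = 80
b_2 = 192
c_2 = 68
a_3 = 100
b_3 = 104
c_3 = 28
a_4 = 260
b_4 = 288
c_4 = 68
p_5 = 204
q_5 = 208
s_5 = 260
t_5 = 316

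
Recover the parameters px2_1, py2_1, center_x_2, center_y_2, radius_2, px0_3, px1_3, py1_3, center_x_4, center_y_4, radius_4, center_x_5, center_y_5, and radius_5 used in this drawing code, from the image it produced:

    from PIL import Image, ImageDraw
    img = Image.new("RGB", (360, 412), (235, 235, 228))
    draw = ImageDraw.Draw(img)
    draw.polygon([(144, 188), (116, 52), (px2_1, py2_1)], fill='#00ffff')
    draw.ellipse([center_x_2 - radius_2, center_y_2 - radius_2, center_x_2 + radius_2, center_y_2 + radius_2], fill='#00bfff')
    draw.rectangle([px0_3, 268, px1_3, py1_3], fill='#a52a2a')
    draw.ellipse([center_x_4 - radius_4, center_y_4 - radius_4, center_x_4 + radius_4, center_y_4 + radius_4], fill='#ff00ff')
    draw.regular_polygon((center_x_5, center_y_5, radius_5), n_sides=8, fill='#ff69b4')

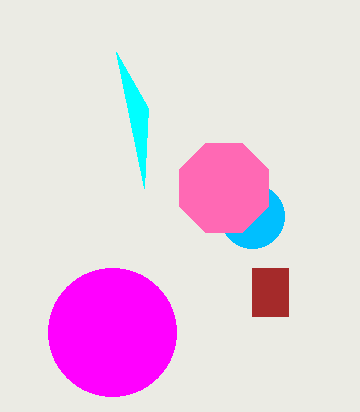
px2_1 = 148, py2_1 = 108, center_x_2 = 252, center_y_2 = 216, radius_2 = 32, px0_3 = 252, px1_3 = 288, py1_3 = 316, center_x_4 = 112, center_y_4 = 332, radius_4 = 64, center_x_5 = 224, center_y_5 = 188, radius_5 = 48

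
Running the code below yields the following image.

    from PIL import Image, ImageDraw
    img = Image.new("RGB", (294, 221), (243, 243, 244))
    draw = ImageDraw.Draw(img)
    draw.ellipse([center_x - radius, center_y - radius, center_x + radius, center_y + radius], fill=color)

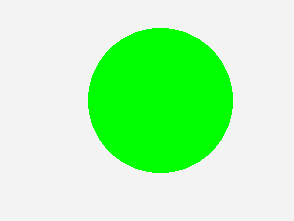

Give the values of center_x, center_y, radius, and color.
center_x = 160, center_y = 100, radius = 72, color = 'lime'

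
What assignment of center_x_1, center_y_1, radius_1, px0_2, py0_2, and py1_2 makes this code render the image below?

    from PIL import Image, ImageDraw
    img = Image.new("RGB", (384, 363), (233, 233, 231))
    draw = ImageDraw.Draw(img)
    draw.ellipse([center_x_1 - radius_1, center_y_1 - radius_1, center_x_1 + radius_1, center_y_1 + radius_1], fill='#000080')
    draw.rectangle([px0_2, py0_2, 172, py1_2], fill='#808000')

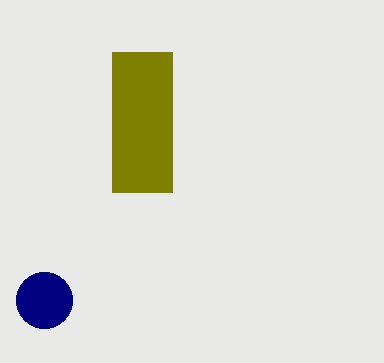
center_x_1 = 44; center_y_1 = 300; radius_1 = 28; px0_2 = 112; py0_2 = 52; py1_2 = 192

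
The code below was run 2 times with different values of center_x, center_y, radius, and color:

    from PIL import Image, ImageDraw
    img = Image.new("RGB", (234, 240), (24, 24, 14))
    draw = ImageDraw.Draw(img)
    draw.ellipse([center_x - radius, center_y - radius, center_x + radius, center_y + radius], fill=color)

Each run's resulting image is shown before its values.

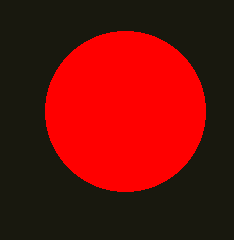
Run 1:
center_x = 125, center_y = 111, radius = 80, color = 'red'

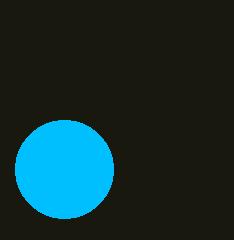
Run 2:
center_x = 64, center_y = 169, radius = 49, color = 'deepskyblue'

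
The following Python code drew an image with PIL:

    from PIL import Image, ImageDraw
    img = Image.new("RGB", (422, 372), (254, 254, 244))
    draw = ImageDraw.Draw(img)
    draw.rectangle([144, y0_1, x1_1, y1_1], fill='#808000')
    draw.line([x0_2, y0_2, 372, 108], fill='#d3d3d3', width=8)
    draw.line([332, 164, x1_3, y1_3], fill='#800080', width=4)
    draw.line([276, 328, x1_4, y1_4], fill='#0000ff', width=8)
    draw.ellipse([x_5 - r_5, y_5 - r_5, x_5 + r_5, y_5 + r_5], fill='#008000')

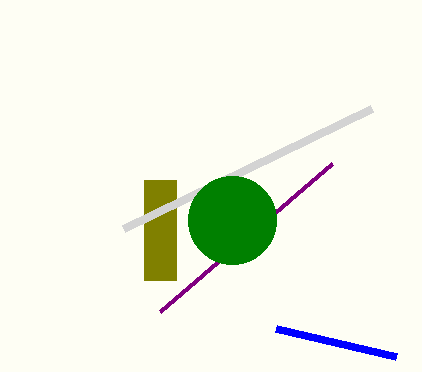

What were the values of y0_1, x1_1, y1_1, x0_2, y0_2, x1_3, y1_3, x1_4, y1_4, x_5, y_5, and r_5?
y0_1 = 180, x1_1 = 176, y1_1 = 280, x0_2 = 124, y0_2 = 228, x1_3 = 160, y1_3 = 312, x1_4 = 396, y1_4 = 356, x_5 = 232, y_5 = 220, r_5 = 44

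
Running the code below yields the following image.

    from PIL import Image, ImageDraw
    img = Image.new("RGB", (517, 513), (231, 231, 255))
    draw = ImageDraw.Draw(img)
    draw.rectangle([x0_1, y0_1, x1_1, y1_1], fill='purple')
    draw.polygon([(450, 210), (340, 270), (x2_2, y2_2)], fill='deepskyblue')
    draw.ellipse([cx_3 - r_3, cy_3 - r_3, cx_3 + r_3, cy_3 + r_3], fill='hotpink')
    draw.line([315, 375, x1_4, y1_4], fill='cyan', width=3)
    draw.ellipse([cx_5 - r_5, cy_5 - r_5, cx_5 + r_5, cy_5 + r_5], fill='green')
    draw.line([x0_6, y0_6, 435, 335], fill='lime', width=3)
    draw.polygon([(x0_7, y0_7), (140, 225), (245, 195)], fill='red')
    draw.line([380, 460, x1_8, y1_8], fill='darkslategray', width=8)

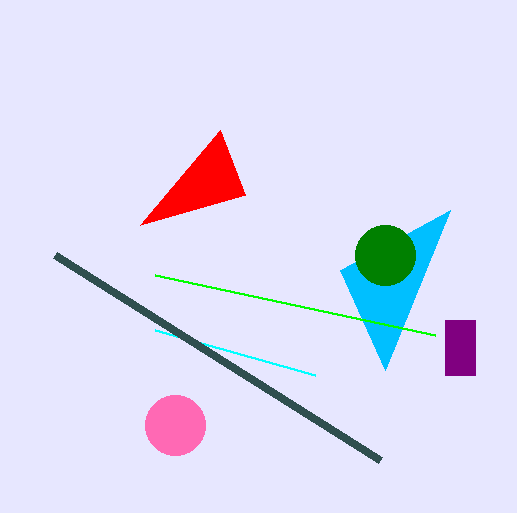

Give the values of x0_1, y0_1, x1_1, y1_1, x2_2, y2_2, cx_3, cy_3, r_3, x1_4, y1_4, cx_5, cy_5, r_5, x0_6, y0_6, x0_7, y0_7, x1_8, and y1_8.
x0_1 = 445, y0_1 = 320, x1_1 = 475, y1_1 = 375, x2_2 = 385, y2_2 = 370, cx_3 = 175, cy_3 = 425, r_3 = 30, x1_4 = 155, y1_4 = 330, cx_5 = 385, cy_5 = 255, r_5 = 30, x0_6 = 155, y0_6 = 275, x0_7 = 220, y0_7 = 130, x1_8 = 55, y1_8 = 255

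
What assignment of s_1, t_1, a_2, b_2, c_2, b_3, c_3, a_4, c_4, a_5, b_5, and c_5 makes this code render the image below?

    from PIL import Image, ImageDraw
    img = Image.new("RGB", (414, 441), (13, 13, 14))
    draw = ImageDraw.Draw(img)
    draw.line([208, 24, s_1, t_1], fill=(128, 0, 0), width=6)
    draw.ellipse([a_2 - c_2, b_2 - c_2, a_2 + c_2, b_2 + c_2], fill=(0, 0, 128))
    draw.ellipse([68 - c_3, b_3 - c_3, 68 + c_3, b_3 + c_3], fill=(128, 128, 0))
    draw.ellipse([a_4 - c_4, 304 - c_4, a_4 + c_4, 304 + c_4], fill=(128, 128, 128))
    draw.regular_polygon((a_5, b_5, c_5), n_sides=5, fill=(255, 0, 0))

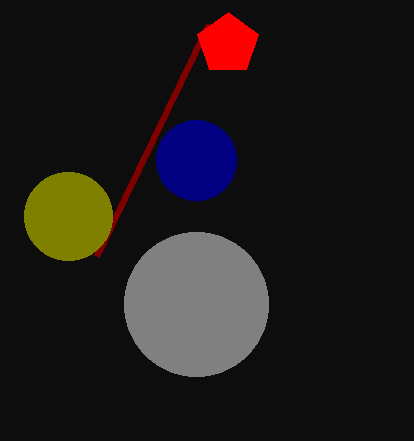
s_1 = 96; t_1 = 256; a_2 = 196; b_2 = 160; c_2 = 40; b_3 = 216; c_3 = 44; a_4 = 196; c_4 = 72; a_5 = 228; b_5 = 44; c_5 = 32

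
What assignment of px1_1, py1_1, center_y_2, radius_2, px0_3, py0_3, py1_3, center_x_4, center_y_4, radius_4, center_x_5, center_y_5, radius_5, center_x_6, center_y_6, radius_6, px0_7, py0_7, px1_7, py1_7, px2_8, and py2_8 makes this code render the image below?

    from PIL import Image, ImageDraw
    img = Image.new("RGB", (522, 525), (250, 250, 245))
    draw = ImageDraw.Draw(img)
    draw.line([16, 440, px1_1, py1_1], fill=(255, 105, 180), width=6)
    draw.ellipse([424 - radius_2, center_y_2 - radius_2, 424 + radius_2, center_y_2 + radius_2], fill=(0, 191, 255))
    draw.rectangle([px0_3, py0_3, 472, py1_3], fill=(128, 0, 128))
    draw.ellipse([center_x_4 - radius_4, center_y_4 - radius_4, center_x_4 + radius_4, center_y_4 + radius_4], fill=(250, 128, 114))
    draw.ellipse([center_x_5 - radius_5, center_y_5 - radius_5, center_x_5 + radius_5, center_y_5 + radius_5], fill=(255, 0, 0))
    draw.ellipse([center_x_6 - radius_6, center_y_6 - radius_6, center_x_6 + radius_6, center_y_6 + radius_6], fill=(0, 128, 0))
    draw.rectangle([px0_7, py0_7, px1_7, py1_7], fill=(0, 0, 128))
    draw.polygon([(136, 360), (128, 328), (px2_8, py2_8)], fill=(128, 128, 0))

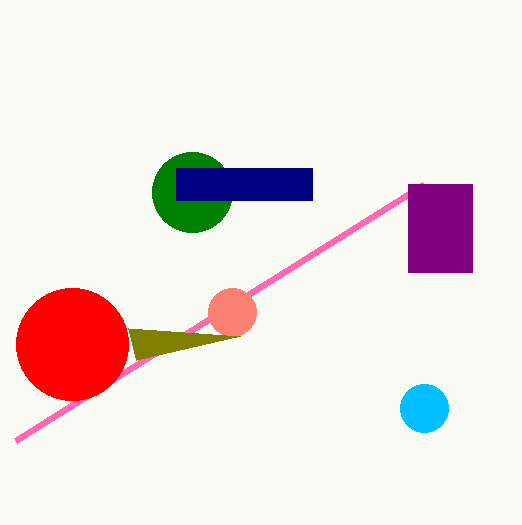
px1_1 = 424, py1_1 = 184, center_y_2 = 408, radius_2 = 24, px0_3 = 408, py0_3 = 184, py1_3 = 272, center_x_4 = 232, center_y_4 = 312, radius_4 = 24, center_x_5 = 72, center_y_5 = 344, radius_5 = 56, center_x_6 = 192, center_y_6 = 192, radius_6 = 40, px0_7 = 176, py0_7 = 168, px1_7 = 312, py1_7 = 200, px2_8 = 240, py2_8 = 336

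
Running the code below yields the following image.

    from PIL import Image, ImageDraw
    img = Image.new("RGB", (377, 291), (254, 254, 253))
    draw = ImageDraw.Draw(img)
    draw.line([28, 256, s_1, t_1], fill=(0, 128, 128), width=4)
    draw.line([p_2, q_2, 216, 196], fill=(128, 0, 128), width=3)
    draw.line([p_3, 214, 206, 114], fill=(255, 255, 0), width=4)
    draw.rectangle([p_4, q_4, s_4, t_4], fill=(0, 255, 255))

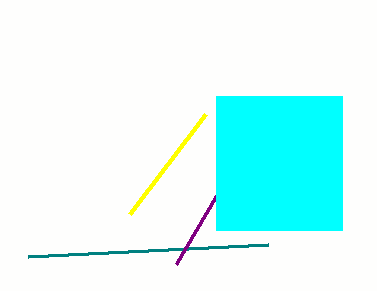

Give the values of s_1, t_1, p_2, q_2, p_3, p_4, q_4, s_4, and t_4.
s_1 = 268, t_1 = 244, p_2 = 176, q_2 = 264, p_3 = 130, p_4 = 216, q_4 = 96, s_4 = 342, t_4 = 230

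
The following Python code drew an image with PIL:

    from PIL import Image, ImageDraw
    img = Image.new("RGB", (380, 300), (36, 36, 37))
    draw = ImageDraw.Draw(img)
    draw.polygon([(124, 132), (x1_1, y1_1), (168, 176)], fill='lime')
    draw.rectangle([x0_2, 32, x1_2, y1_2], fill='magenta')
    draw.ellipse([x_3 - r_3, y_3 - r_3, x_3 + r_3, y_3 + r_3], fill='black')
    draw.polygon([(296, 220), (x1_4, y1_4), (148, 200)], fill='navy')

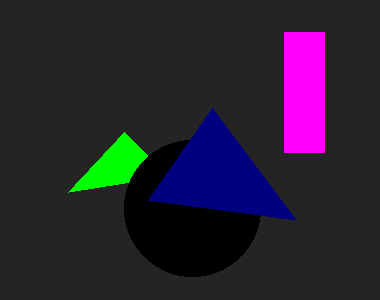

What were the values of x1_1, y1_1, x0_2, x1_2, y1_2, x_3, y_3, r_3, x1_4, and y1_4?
x1_1 = 68, y1_1 = 192, x0_2 = 284, x1_2 = 324, y1_2 = 152, x_3 = 192, y_3 = 208, r_3 = 68, x1_4 = 212, y1_4 = 108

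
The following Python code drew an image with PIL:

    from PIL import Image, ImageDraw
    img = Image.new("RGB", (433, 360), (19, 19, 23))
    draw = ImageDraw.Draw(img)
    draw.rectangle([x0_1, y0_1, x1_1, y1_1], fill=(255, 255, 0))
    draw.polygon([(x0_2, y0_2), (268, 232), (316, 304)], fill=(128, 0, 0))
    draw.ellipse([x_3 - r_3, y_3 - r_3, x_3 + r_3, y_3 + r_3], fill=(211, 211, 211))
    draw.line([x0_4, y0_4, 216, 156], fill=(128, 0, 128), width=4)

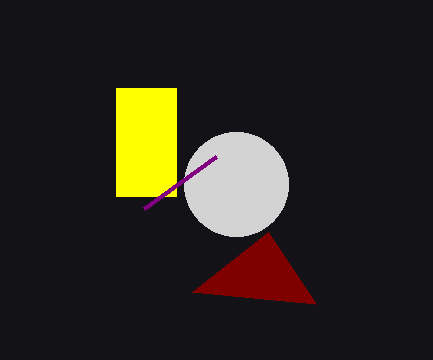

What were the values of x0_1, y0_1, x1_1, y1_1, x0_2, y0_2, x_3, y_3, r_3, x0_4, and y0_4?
x0_1 = 116
y0_1 = 88
x1_1 = 176
y1_1 = 196
x0_2 = 192
y0_2 = 292
x_3 = 236
y_3 = 184
r_3 = 52
x0_4 = 144
y0_4 = 208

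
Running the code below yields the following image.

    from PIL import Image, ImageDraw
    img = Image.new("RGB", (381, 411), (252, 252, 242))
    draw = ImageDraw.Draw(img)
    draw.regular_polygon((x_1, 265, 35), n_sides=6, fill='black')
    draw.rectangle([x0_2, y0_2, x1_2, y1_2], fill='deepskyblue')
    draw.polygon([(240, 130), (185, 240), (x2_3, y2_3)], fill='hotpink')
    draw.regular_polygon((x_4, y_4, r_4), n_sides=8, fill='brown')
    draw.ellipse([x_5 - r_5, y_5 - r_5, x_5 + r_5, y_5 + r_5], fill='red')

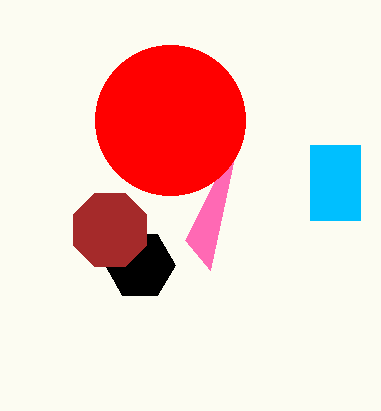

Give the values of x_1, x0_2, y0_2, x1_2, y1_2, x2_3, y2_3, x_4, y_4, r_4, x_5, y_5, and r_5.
x_1 = 140
x0_2 = 310
y0_2 = 145
x1_2 = 360
y1_2 = 220
x2_3 = 210
y2_3 = 270
x_4 = 110
y_4 = 230
r_4 = 40
x_5 = 170
y_5 = 120
r_5 = 75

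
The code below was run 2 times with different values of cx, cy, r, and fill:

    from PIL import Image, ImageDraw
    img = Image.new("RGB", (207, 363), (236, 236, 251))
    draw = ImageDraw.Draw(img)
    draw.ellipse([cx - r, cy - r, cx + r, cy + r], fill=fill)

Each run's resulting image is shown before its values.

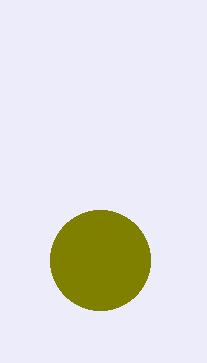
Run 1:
cx = 100
cy = 260
r = 50
fill = 'olive'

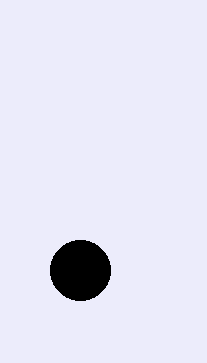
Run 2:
cx = 80
cy = 270
r = 30
fill = 'black'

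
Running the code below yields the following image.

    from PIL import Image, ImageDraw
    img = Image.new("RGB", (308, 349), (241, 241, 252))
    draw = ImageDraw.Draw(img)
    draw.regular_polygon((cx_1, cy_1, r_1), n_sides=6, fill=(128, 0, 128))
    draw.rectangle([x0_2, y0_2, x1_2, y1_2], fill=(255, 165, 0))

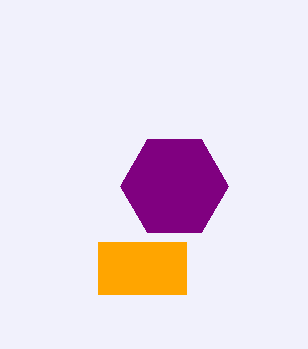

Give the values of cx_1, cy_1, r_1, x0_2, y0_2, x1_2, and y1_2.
cx_1 = 174, cy_1 = 186, r_1 = 54, x0_2 = 98, y0_2 = 242, x1_2 = 186, y1_2 = 294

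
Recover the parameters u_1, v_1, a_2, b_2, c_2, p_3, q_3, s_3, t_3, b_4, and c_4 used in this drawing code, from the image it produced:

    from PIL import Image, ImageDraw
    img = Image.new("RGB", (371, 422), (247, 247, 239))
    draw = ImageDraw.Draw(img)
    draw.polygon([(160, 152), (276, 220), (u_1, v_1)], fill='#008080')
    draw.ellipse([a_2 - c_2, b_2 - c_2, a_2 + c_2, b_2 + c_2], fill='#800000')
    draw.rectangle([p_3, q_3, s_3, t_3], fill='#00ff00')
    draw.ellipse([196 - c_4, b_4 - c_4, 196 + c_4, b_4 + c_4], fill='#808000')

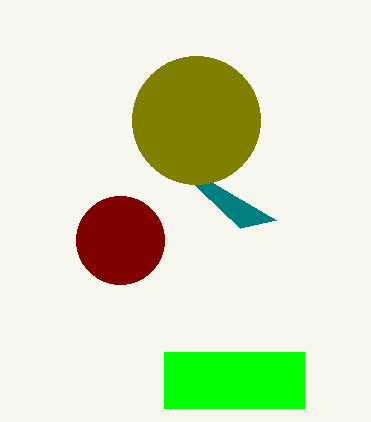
u_1 = 240; v_1 = 228; a_2 = 120; b_2 = 240; c_2 = 44; p_3 = 164; q_3 = 352; s_3 = 304; t_3 = 408; b_4 = 120; c_4 = 64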